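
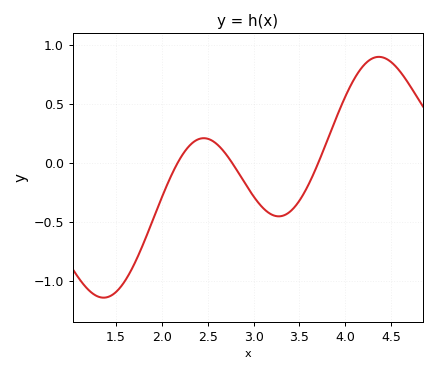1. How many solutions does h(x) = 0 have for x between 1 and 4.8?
3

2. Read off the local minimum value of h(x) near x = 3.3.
-0.45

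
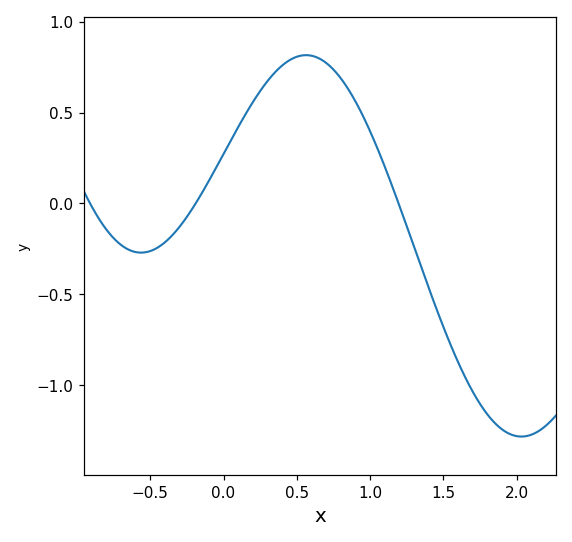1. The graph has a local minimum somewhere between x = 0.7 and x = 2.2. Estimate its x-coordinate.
2.05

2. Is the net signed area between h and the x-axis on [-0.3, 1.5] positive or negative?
positive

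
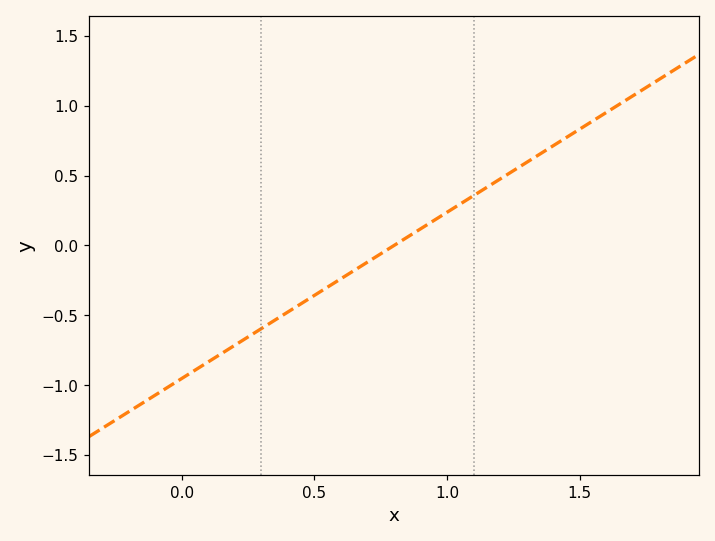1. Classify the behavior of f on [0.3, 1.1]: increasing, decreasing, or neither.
increasing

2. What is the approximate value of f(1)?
0.238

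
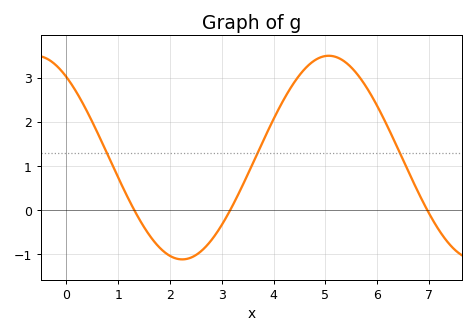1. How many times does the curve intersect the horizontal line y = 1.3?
3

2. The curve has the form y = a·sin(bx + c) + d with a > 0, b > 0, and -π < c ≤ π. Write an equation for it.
y = 2.31sin(1.11x + 2.23) + 1.19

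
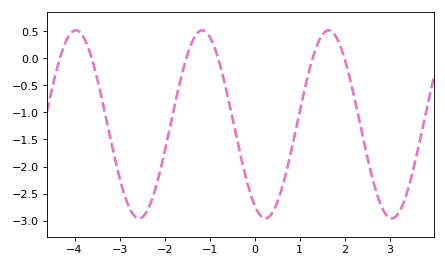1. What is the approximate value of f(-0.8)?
-0.05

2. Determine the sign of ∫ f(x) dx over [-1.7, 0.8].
negative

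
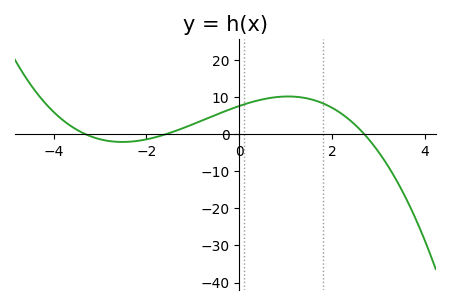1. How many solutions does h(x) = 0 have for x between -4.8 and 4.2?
3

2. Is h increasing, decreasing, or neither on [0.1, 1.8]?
neither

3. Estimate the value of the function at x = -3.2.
-1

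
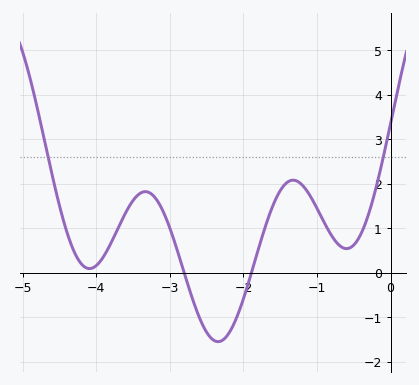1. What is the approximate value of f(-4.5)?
1.5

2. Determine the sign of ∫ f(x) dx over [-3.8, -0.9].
positive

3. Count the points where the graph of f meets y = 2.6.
2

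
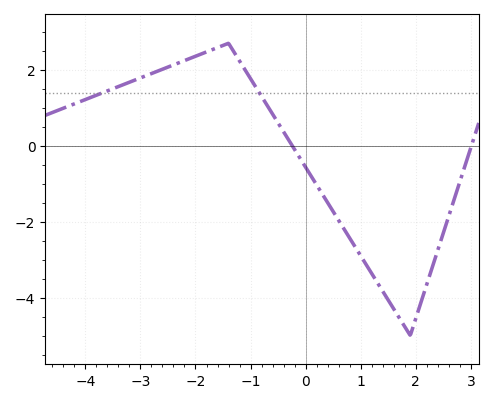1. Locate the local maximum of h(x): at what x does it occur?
-1.4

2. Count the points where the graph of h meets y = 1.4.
2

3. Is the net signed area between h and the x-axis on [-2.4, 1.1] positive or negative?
positive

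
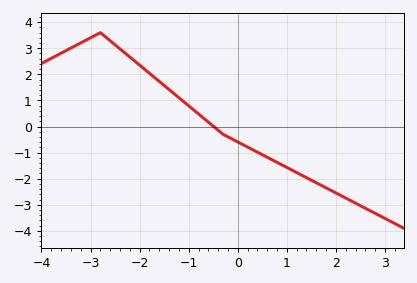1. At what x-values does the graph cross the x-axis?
-0.5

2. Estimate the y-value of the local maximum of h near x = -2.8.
3.6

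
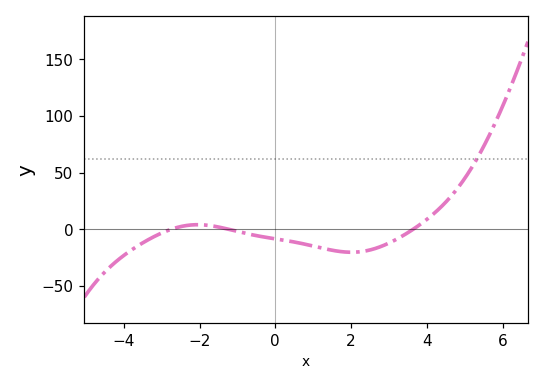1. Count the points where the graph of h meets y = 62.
1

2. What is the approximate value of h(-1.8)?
5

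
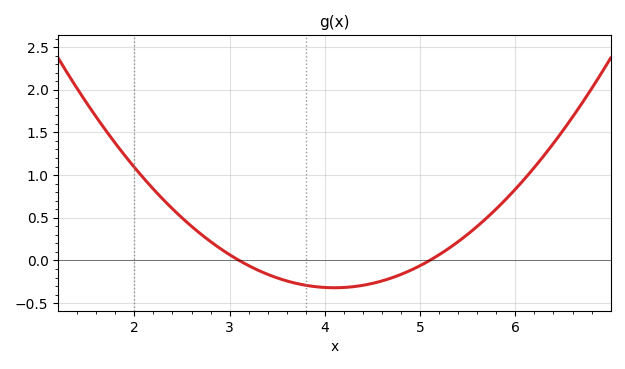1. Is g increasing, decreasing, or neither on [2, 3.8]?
decreasing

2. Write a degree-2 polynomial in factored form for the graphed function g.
y = 0.32(x - 3.1)(x - 5.1)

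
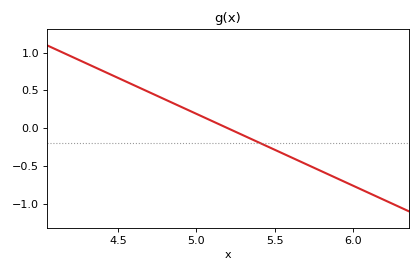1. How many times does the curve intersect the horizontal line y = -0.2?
1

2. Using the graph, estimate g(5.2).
0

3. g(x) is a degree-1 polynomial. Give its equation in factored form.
y = -0.95(x - 5.2)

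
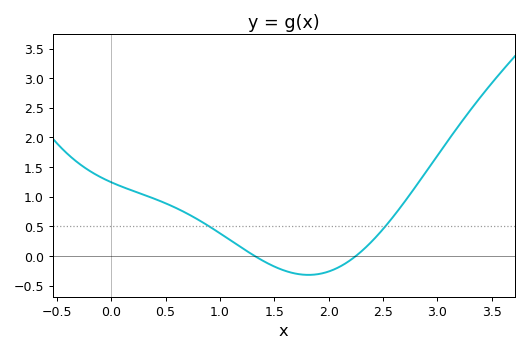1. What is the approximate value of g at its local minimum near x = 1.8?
-0.3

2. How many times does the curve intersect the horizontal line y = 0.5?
2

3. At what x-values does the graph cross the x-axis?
1.3, 2.3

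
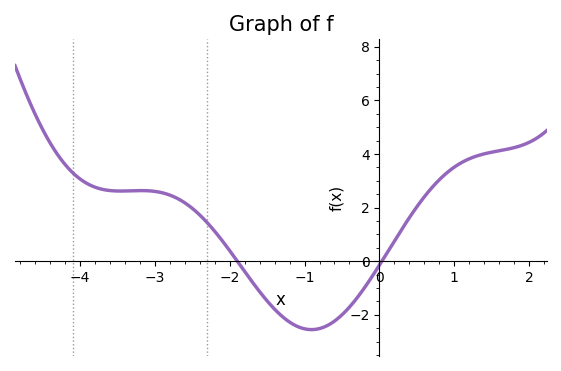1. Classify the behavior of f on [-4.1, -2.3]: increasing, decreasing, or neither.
neither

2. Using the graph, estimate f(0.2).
0.751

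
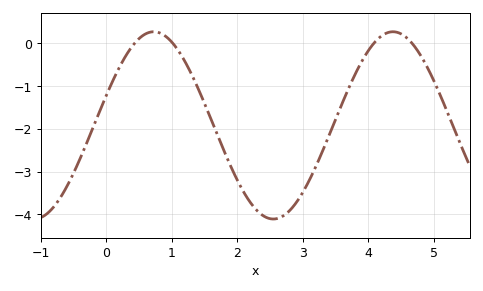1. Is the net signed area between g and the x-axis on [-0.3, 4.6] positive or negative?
negative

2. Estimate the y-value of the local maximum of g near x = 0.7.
0.3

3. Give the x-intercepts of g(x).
0.4, 1, 4.1, 4.7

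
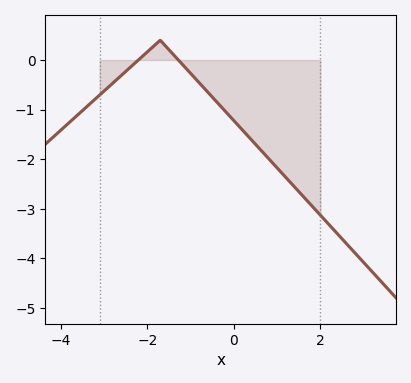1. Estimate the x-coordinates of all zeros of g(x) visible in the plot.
-2.2, -1.2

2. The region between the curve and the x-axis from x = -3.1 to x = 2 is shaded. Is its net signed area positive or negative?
negative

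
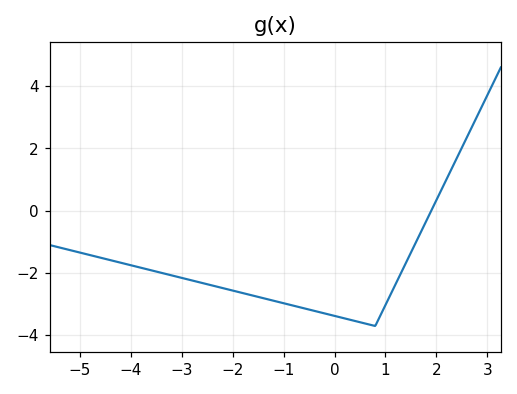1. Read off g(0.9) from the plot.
-3.36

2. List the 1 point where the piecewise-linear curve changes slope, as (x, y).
(0.8, -3.7)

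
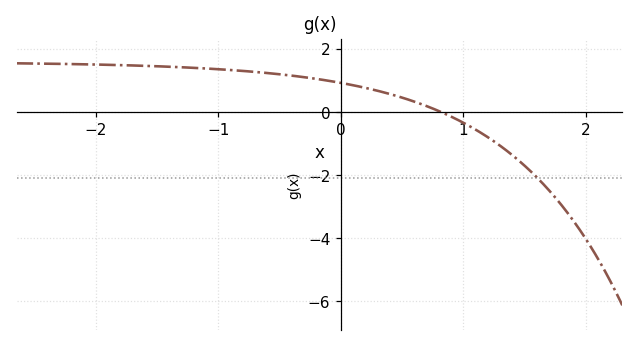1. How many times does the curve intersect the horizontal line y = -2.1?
1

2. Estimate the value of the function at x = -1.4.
1.43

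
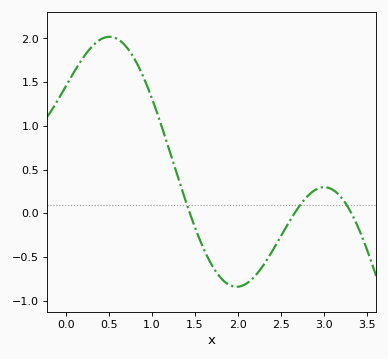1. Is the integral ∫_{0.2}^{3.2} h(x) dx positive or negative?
positive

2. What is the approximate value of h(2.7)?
0.064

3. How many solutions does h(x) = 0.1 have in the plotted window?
3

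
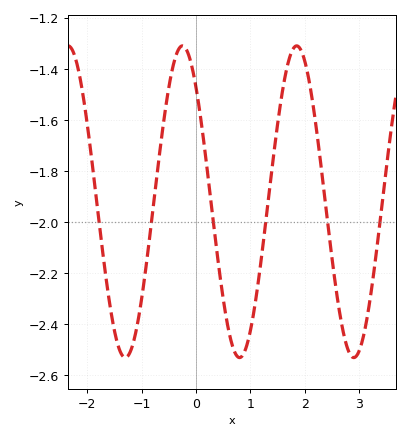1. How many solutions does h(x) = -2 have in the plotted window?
6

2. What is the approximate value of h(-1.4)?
-2.5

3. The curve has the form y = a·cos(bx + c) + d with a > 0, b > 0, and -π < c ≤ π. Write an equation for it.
y = 0.61cos(3x + 0.74) - 1.92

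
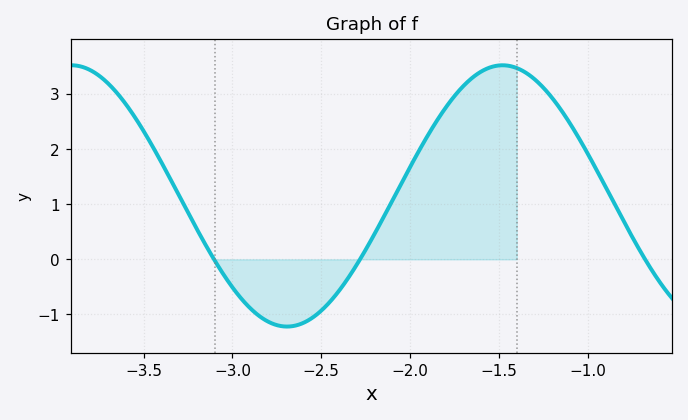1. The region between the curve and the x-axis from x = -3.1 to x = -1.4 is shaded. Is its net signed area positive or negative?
positive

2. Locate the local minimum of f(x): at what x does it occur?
-2.7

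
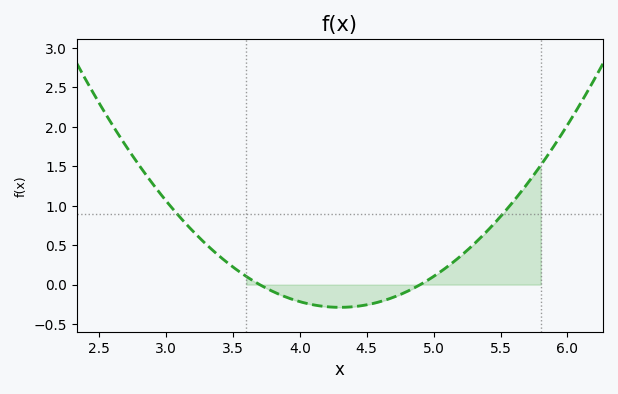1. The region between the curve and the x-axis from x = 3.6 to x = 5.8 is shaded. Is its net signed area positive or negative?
positive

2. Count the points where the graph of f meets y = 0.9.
2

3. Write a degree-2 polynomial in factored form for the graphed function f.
y = 0.8(x - 3.7)(x - 4.9)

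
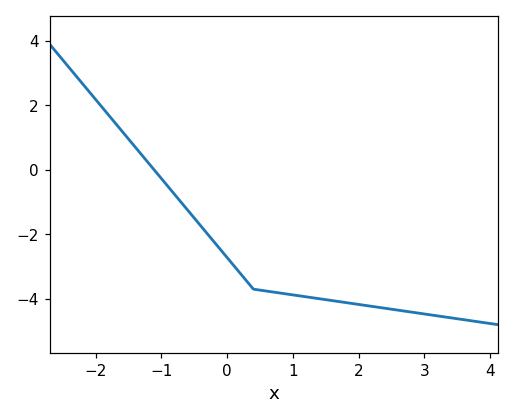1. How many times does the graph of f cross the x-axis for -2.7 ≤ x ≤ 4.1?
1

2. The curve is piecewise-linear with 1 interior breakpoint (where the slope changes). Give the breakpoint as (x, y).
(0.4, -3.7)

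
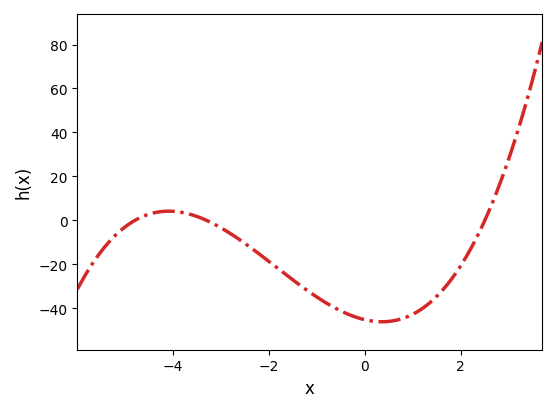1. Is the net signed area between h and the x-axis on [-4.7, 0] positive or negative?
negative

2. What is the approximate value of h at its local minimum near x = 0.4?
-46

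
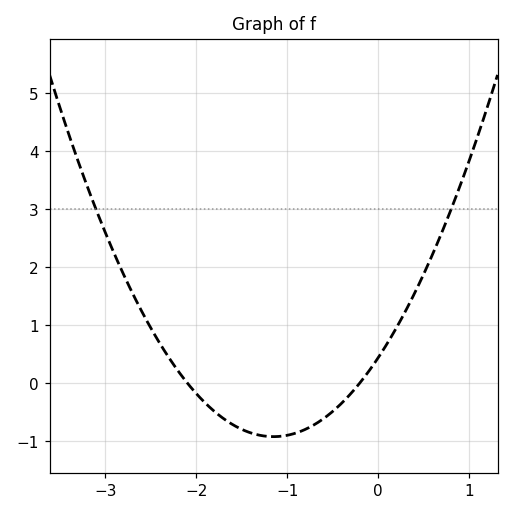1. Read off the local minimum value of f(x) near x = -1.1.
-0.93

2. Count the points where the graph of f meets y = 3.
2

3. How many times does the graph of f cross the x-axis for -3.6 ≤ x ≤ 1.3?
2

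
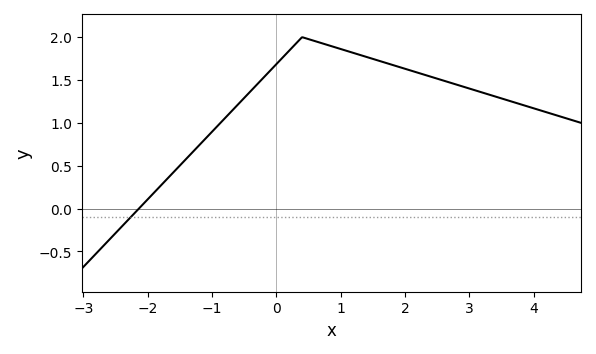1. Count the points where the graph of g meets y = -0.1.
1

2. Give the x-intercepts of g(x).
-2.2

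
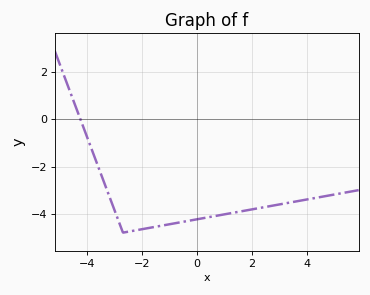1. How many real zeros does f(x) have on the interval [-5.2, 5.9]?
1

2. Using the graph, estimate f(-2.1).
-4.67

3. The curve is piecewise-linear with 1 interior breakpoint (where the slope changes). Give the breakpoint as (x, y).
(-2.7, -4.8)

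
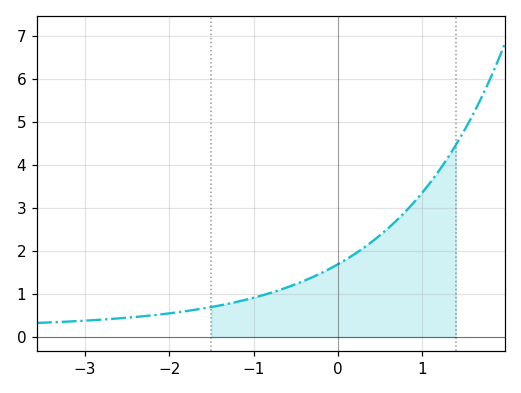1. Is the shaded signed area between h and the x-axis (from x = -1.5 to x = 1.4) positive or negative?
positive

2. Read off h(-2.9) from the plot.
0.4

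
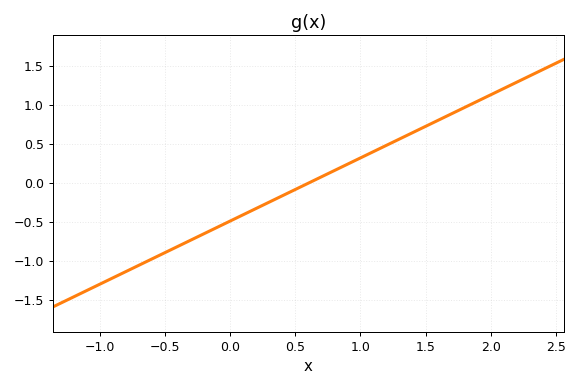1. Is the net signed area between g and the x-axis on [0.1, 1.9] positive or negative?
positive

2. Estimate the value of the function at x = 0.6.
0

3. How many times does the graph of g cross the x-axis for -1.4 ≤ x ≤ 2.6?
1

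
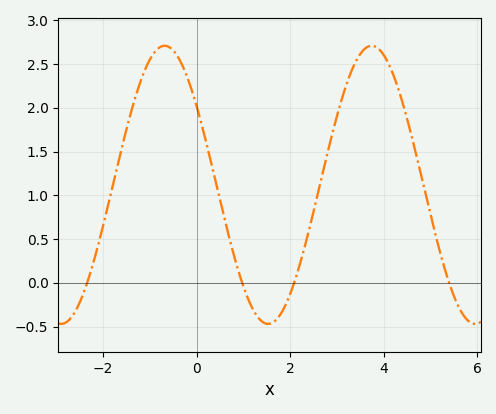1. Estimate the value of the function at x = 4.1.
2.51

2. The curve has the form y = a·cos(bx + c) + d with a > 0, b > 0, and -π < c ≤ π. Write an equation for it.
y = 1.59cos(1.42x + 0.97) + 1.12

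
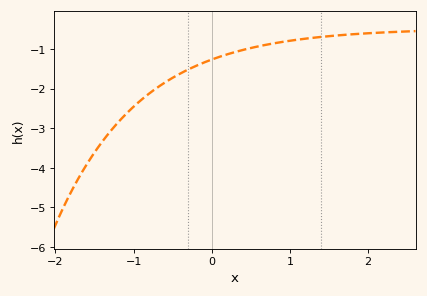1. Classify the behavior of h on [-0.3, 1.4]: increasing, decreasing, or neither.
increasing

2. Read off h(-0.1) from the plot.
-1.3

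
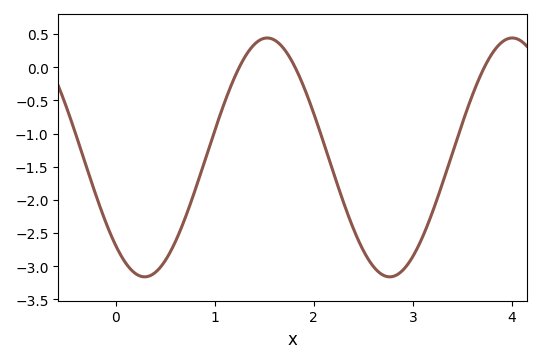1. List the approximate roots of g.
1.25, 1.81, 3.72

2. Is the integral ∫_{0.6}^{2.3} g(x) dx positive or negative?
negative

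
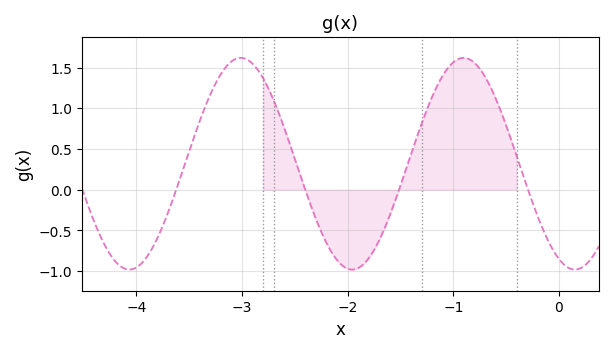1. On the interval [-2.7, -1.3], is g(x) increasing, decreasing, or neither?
neither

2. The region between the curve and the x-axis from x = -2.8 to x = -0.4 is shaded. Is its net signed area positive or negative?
positive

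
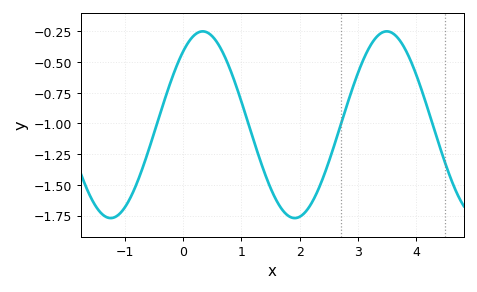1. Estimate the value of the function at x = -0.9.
-1.6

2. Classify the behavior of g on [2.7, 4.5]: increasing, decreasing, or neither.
neither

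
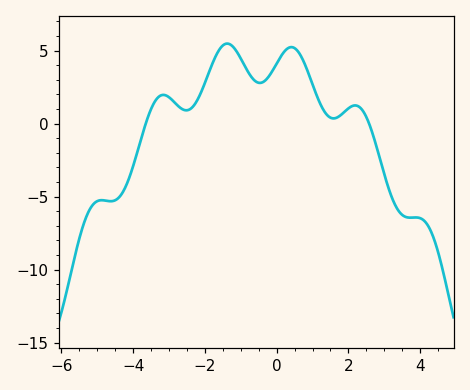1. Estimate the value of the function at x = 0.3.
5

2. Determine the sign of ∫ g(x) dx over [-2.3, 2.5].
positive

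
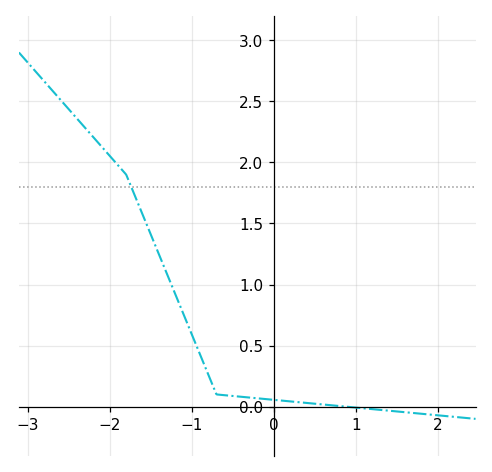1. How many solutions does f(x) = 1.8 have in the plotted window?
1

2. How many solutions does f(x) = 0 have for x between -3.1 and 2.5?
1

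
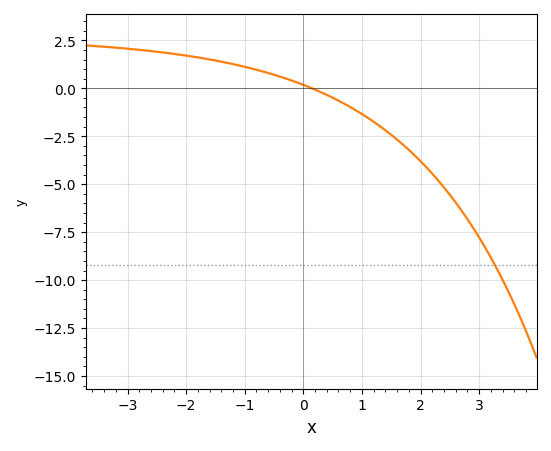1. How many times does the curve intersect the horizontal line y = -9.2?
1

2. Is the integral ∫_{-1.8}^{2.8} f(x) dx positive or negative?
negative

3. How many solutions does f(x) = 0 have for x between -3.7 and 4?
1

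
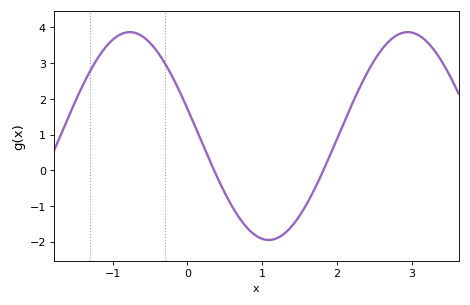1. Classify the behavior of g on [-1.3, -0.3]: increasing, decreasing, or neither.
neither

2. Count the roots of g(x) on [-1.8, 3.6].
2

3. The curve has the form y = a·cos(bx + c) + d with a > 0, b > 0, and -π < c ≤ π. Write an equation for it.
y = 2.91cos(1.7x + 1.3) + 0.96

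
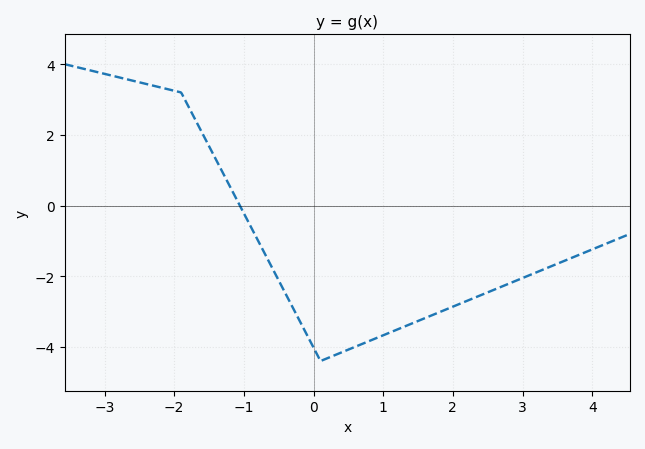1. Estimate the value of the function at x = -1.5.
1.68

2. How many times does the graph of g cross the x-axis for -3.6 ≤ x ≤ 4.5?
1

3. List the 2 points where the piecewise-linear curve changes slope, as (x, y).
(-1.9, 3.2); (0.1, -4.4)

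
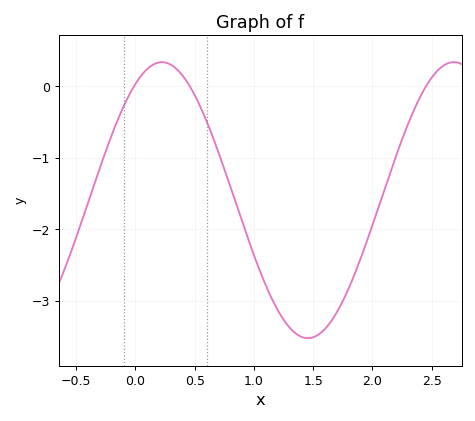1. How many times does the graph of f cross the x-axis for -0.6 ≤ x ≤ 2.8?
3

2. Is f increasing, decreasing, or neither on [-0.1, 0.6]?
neither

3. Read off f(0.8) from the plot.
-1.4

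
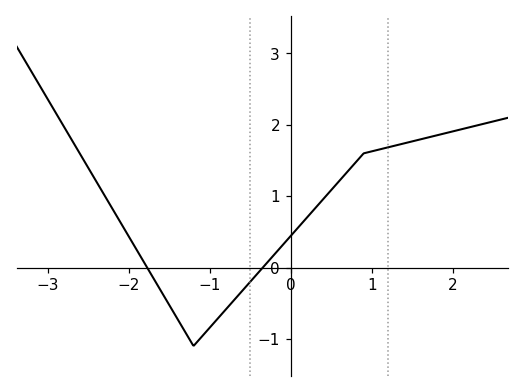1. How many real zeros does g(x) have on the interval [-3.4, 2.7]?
2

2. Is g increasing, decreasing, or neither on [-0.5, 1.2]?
increasing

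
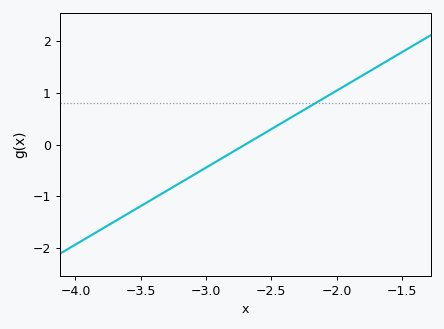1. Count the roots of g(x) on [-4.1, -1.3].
1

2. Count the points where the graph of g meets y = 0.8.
1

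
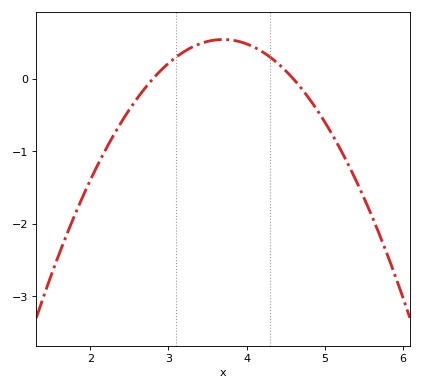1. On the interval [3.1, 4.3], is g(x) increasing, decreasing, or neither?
neither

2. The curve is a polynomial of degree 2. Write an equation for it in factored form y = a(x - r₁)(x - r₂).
y = -0.67(x - 2.8)(x - 4.6)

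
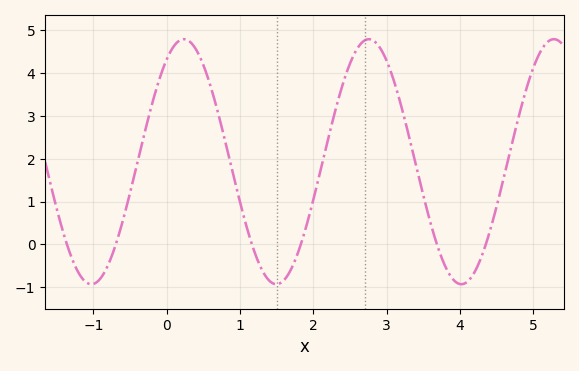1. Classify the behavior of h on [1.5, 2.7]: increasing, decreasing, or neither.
increasing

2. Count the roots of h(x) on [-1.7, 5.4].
6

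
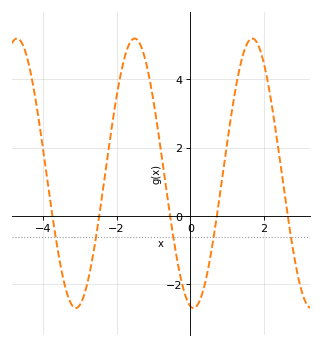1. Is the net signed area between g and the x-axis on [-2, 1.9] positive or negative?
positive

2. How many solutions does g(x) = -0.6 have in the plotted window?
5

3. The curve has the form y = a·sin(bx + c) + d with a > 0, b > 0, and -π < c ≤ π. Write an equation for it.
y = 3.94sin(2x - 1.7) + 1.25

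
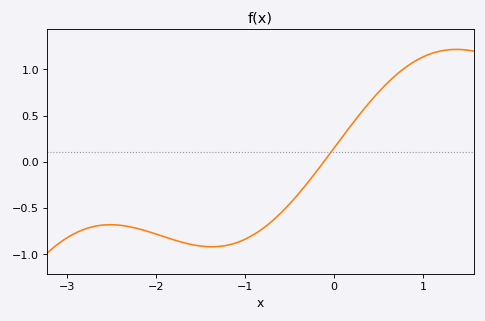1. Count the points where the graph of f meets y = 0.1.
1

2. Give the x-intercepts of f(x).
-0.113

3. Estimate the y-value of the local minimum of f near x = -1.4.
-0.923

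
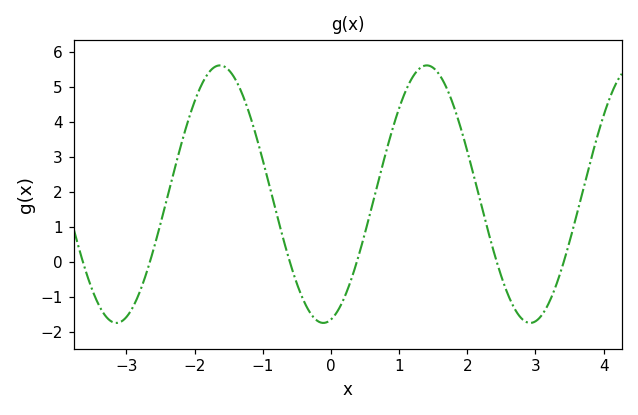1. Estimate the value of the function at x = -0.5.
-0.6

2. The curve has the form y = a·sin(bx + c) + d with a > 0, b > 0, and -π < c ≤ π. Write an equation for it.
y = 3.67sin(2.1x - 1.3) + 1.94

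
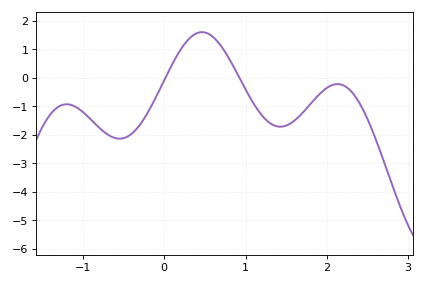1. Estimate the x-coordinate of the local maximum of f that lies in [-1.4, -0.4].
-1.2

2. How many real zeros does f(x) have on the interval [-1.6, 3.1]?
2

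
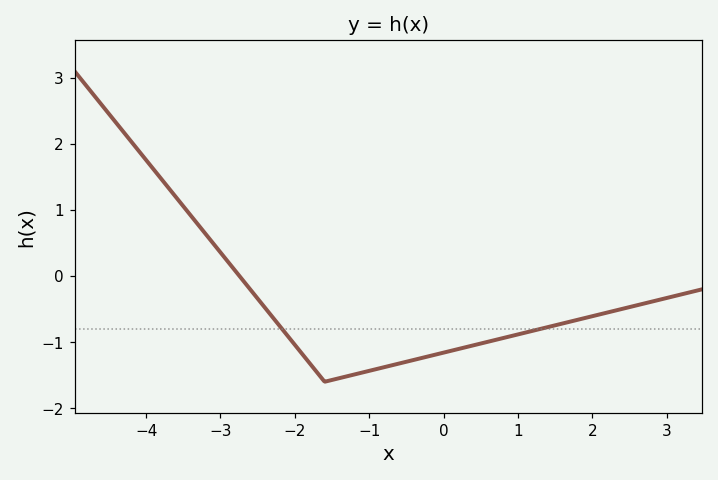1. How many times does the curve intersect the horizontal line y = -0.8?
2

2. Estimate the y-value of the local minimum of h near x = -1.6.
-1.6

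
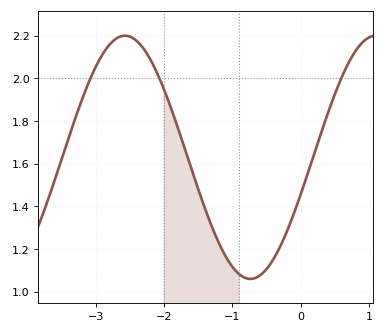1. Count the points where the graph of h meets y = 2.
3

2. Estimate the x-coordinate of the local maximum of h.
-2.57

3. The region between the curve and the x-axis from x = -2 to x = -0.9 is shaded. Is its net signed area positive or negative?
positive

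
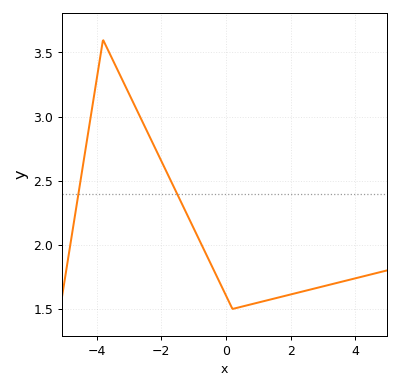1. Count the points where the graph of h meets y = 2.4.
2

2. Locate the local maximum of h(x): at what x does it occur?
-3.8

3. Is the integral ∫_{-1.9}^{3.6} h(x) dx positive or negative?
positive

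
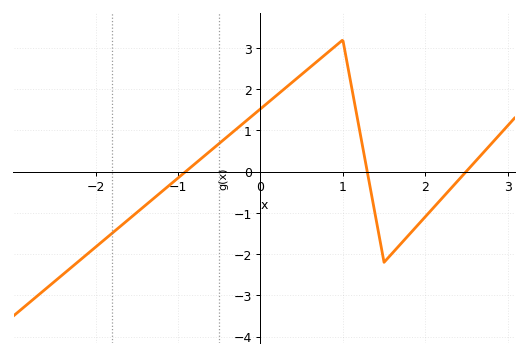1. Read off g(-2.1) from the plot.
-1.99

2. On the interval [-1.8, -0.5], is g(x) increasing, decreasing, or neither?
increasing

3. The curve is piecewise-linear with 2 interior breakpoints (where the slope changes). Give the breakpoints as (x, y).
(1, 3.2); (1.5, -2.2)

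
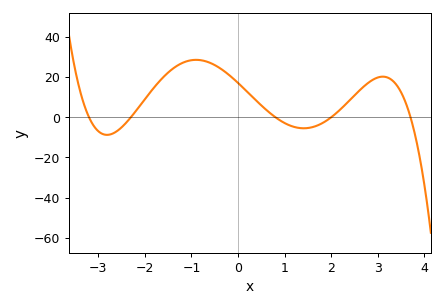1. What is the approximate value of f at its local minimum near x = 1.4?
-5.5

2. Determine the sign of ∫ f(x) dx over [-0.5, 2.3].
positive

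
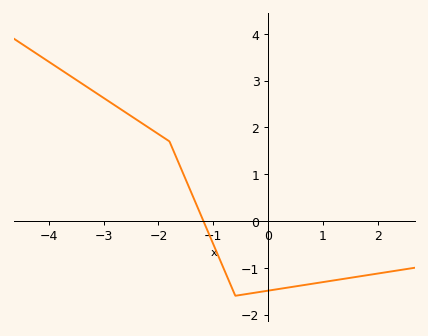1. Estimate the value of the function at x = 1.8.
-1.16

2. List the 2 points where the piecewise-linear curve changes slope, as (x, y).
(-1.8, 1.7); (-0.6, -1.6)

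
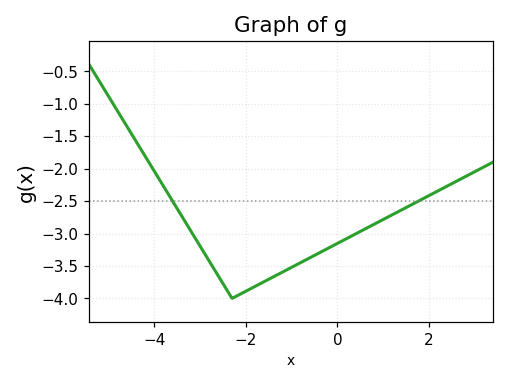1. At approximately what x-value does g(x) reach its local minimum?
-2.3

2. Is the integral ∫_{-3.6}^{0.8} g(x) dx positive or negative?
negative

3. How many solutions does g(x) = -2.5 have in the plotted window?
2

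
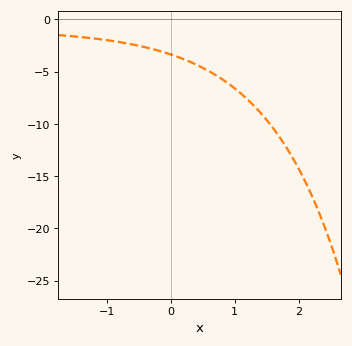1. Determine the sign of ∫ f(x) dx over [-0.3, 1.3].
negative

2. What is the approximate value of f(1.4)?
-9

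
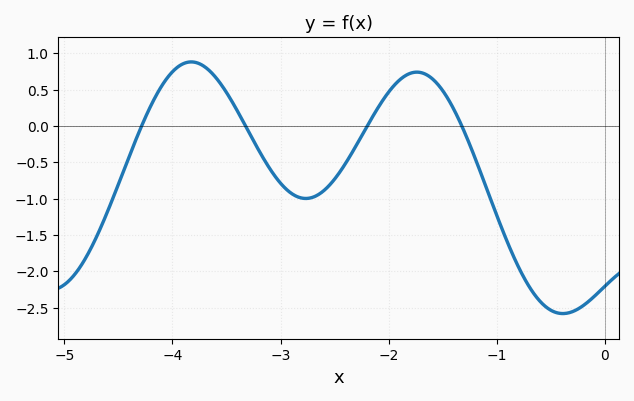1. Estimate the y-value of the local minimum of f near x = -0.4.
-2.58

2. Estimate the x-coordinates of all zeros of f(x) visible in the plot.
-4.29, -3.32, -2.2, -1.32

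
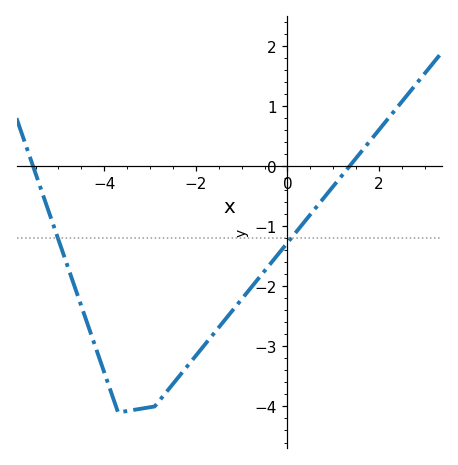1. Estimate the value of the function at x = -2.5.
-3.6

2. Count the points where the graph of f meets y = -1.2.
2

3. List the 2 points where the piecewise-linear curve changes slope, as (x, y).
(-3.7, -4.1); (-2.9, -4)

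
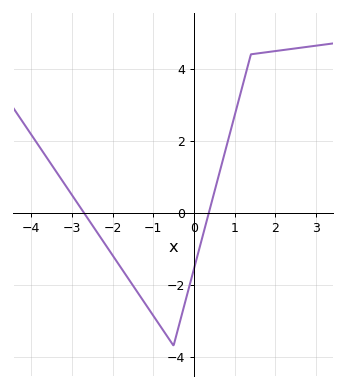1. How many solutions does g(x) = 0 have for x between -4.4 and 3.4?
2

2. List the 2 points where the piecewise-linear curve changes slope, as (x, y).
(-0.5, -3.7); (1.4, 4.4)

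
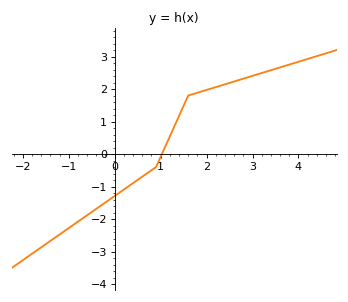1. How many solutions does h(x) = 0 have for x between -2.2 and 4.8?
1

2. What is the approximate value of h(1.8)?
1.9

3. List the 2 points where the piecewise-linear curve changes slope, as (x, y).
(0.9, -0.4); (1.6, 1.8)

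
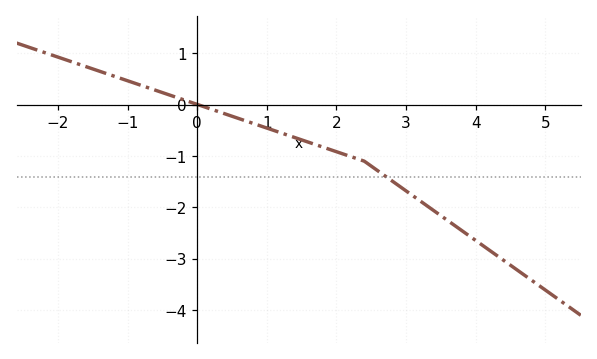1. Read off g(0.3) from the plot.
-0.1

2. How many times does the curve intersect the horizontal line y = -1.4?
1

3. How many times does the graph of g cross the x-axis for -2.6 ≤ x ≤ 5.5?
1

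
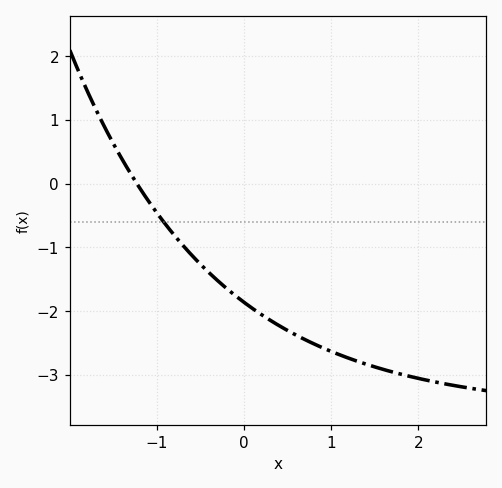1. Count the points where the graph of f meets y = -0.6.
1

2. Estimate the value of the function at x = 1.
-2.63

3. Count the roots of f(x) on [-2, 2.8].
1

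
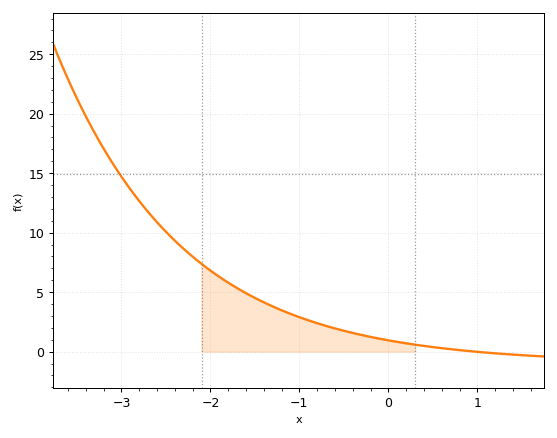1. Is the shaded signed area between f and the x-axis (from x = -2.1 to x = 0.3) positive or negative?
positive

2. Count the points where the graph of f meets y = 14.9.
1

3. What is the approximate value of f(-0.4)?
1.57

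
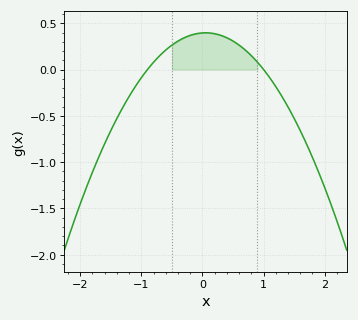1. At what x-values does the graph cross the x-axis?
-0.9, 1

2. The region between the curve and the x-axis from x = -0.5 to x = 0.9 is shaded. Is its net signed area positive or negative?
positive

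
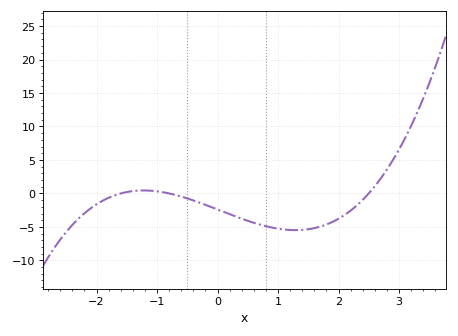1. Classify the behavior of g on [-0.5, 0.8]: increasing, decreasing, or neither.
decreasing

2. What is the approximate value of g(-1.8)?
-0.645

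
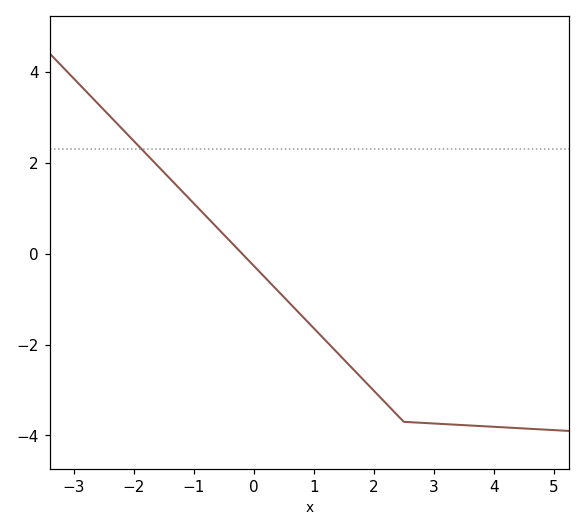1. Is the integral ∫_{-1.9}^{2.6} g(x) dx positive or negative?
negative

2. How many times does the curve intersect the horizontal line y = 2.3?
1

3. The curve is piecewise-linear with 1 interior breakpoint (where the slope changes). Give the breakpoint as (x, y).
(2.5, -3.7)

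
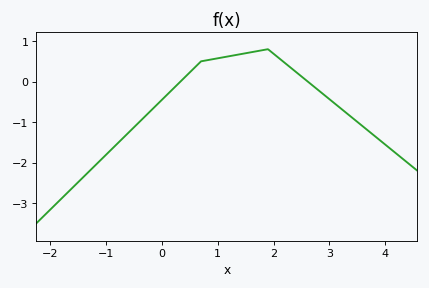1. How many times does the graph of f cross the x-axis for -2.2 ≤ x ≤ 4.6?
2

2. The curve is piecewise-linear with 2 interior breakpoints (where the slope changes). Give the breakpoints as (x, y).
(0.7, 0.5); (1.9, 0.8)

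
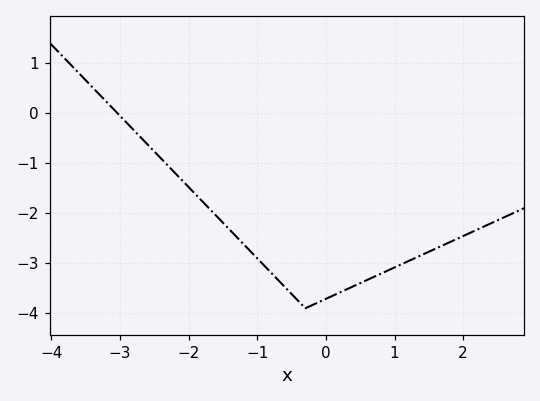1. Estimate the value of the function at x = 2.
-2.5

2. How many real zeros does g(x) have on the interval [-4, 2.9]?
1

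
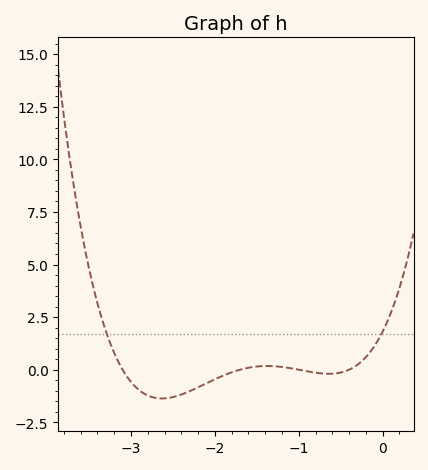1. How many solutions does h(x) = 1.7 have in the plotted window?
2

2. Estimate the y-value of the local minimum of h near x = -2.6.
-1.4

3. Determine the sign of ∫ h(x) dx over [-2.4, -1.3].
negative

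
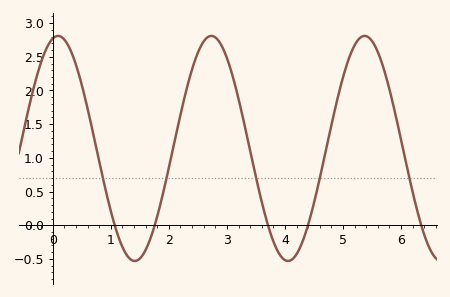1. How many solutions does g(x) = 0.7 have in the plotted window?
5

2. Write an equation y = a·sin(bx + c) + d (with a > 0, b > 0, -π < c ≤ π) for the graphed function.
y = 1.67sin(2.4x + 1.4) + 1.14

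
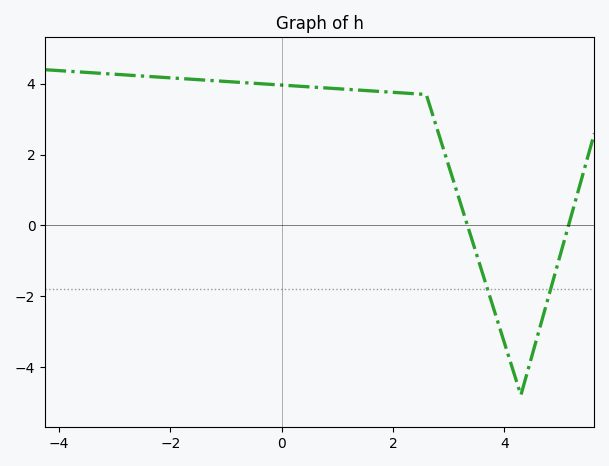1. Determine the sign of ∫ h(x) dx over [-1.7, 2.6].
positive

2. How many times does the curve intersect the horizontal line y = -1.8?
2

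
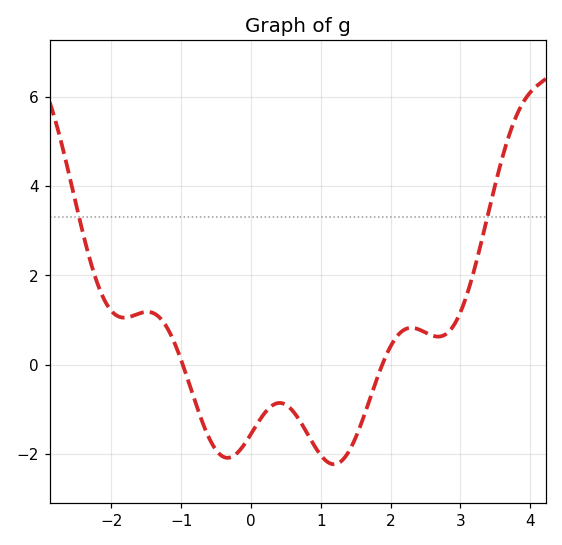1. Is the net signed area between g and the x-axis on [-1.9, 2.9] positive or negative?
negative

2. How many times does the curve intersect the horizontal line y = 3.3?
2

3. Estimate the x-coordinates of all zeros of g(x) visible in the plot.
-0.978, 1.88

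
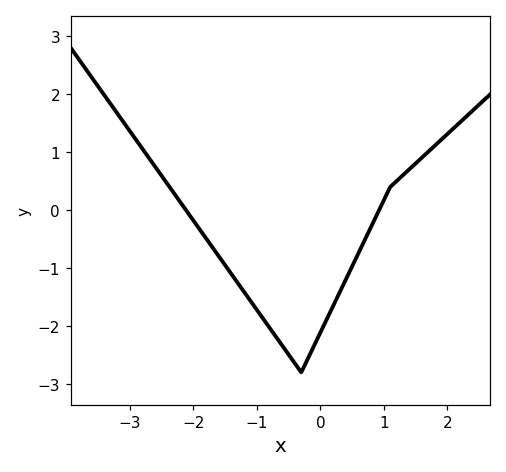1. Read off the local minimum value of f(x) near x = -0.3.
-2.8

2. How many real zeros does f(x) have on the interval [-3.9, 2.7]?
2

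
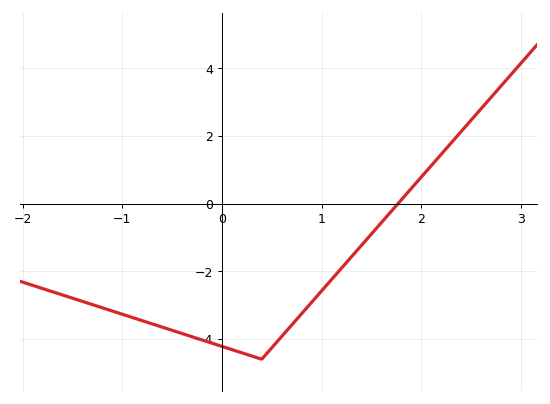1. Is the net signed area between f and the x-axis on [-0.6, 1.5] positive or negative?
negative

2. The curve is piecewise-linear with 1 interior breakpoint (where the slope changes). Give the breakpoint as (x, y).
(0.4, -4.6)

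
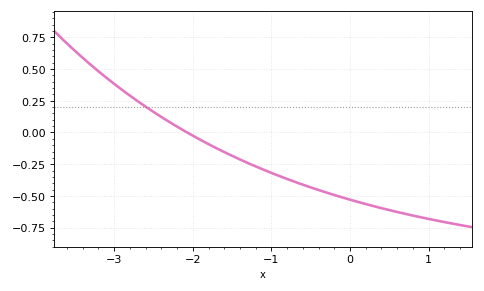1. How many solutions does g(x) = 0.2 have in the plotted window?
1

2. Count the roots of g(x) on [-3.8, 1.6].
1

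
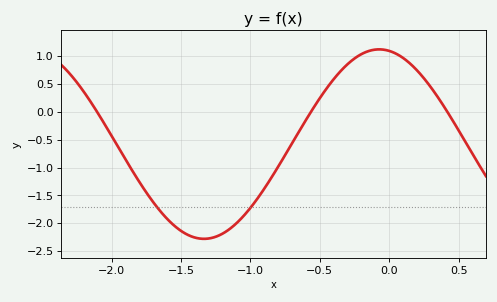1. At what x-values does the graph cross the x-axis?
-2.1, -0.564, 0.418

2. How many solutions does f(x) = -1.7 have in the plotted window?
2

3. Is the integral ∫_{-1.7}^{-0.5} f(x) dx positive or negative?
negative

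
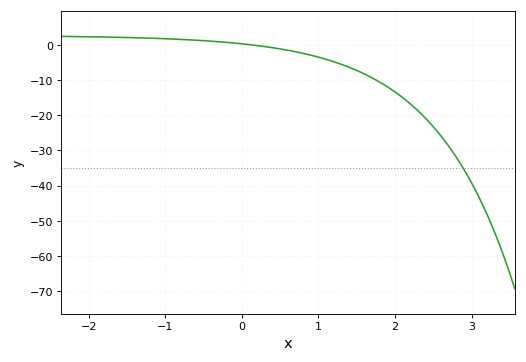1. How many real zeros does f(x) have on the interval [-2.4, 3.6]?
1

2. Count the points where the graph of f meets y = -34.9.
1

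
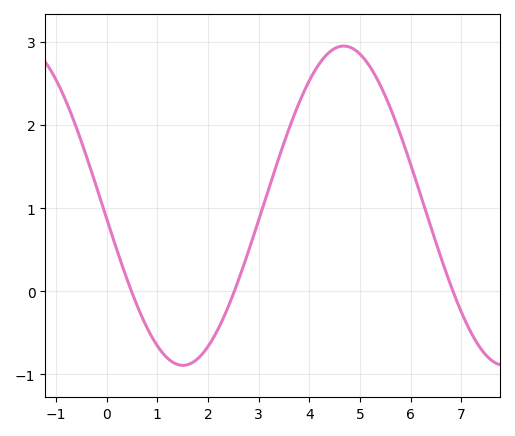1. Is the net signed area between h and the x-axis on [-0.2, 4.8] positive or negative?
positive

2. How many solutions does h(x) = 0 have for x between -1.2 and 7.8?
3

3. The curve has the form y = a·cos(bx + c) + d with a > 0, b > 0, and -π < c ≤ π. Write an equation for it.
y = 1.92cos(0.99x + 1.7) + 1.03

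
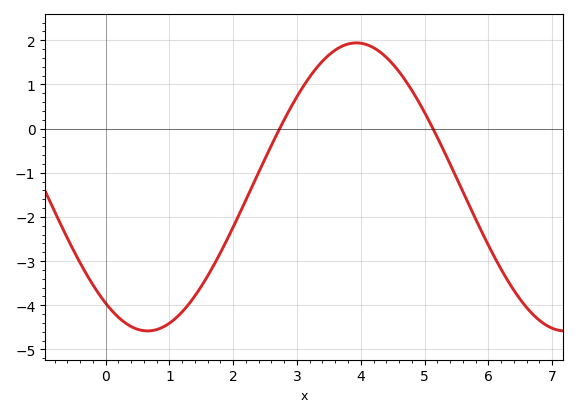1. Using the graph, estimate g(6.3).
-3.4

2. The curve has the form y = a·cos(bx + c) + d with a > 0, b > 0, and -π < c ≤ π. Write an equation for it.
y = 3.26cos(0.96x + 2.5) - 1.32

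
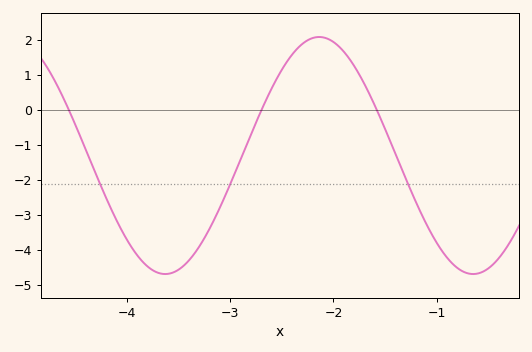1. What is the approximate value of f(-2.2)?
2.05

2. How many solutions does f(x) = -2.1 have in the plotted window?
3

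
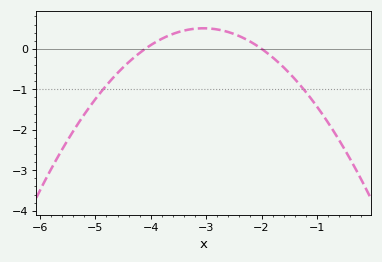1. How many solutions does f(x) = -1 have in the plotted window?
2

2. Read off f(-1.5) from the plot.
-0.6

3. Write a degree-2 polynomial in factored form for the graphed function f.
y = -0.46(x + 4.1)(x + 2)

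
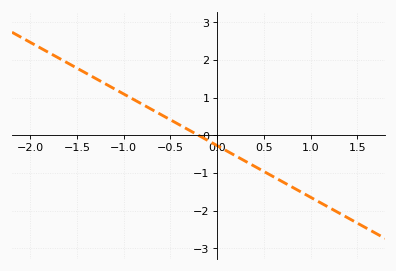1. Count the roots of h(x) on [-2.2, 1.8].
1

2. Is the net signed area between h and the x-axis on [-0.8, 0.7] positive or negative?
negative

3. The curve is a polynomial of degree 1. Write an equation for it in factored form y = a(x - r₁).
y = -1.37(x + 0.2)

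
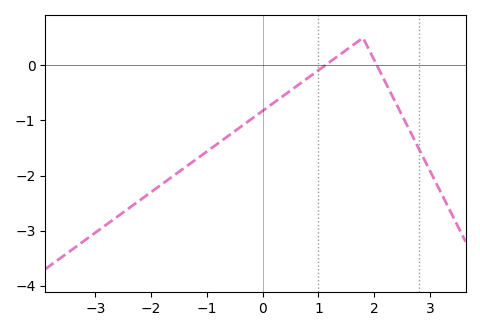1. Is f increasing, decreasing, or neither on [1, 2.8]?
neither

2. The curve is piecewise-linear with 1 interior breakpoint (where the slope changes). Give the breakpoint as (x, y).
(1.8, 0.5)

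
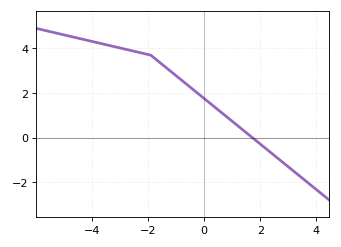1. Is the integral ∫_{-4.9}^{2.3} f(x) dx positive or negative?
positive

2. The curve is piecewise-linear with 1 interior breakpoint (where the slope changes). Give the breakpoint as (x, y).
(-1.9, 3.7)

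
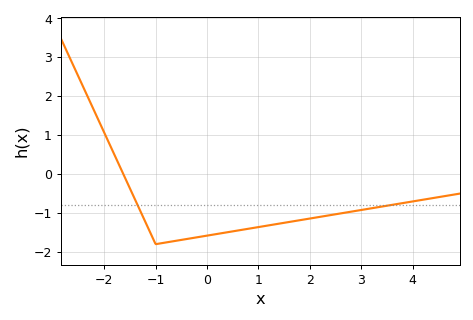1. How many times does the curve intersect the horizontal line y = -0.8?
2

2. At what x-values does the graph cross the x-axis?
-1.6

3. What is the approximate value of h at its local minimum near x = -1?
-1.8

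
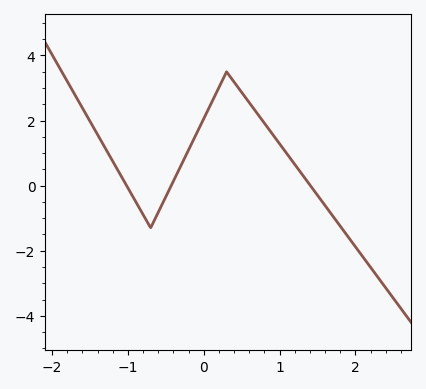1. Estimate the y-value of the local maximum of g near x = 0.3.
3.5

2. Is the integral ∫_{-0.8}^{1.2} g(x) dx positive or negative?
positive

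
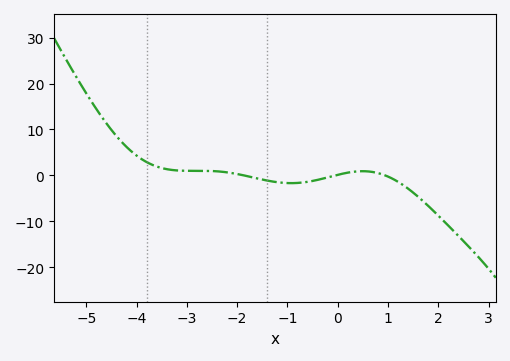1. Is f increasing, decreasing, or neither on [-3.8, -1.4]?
neither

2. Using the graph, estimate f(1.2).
-1.41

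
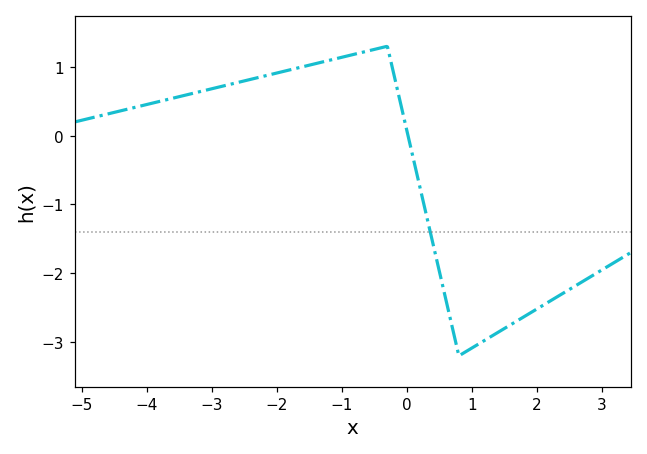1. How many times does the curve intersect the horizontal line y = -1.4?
1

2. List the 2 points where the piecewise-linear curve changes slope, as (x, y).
(-0.3, 1.3); (0.8, -3.2)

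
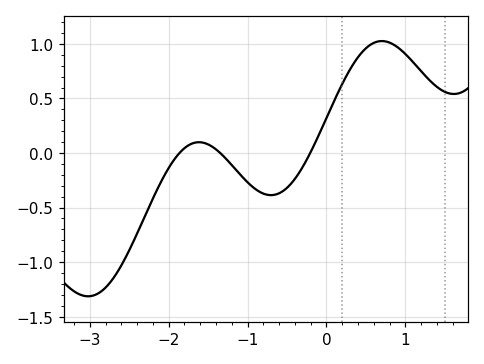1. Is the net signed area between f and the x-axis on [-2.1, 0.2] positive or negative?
negative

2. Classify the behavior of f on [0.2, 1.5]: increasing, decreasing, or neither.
neither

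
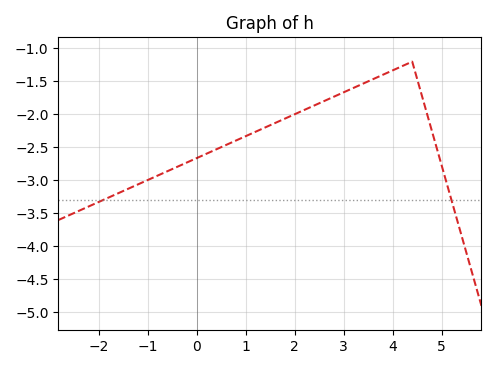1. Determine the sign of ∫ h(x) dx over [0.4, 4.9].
negative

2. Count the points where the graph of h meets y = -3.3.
2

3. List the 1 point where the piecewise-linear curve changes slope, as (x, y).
(4.4, -1.2)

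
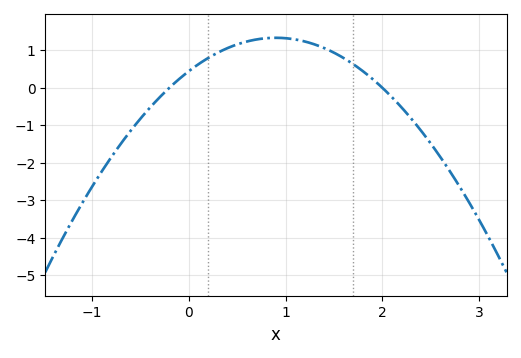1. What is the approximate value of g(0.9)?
1.33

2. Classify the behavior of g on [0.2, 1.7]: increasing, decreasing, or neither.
neither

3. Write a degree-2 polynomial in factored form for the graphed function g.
y = -1.1(x + 0.2)(x - 2)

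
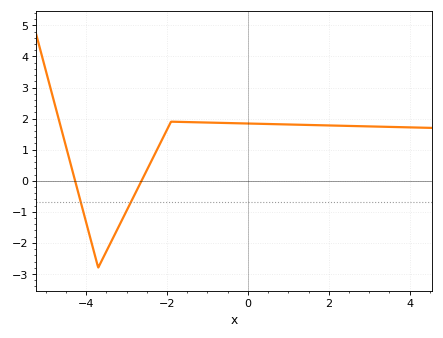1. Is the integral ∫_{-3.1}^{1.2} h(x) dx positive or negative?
positive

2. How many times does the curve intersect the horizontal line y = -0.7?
2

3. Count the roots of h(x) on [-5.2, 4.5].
2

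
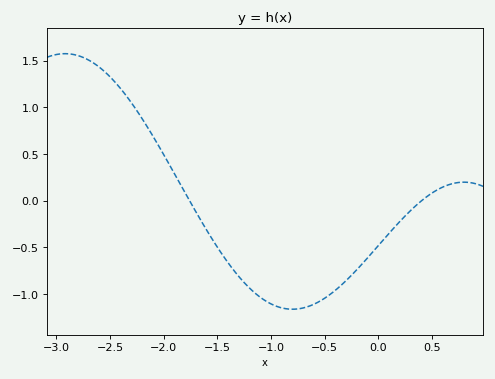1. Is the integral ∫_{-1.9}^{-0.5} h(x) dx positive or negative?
negative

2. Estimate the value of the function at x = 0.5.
0.1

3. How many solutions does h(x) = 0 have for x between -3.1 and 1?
2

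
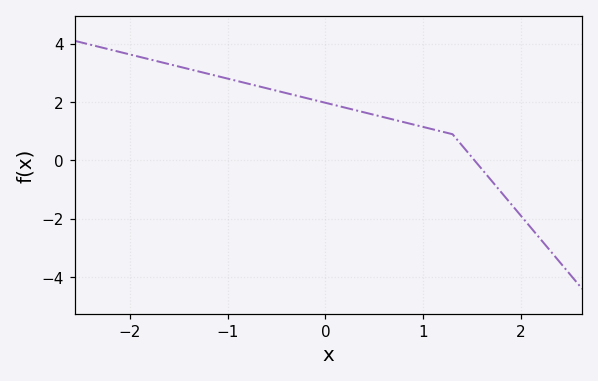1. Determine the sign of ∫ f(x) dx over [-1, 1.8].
positive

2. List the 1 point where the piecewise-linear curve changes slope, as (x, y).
(1.3, 0.9)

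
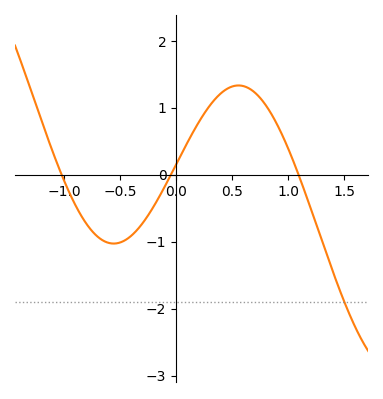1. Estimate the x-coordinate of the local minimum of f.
-0.55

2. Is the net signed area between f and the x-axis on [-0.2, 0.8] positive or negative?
positive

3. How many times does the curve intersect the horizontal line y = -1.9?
1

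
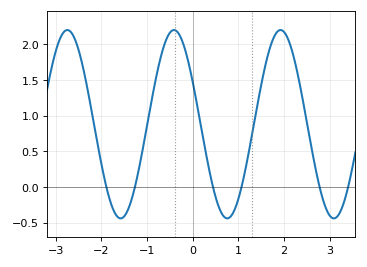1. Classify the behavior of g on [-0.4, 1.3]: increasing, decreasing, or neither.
neither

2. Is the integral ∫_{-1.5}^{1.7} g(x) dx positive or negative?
positive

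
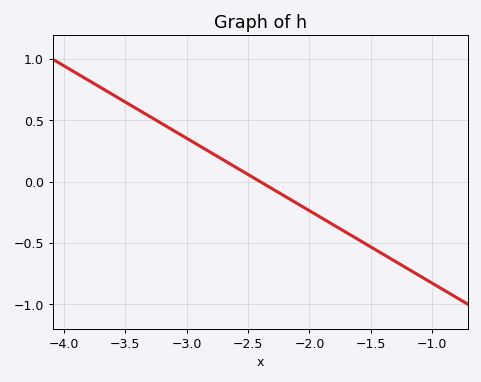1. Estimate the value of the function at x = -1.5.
-0.55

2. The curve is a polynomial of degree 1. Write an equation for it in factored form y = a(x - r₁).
y = -0.59(x + 2.4)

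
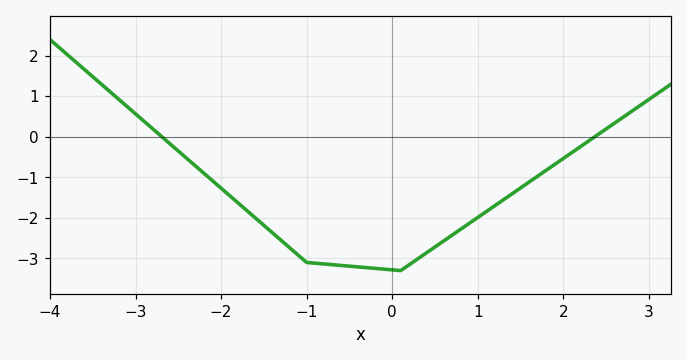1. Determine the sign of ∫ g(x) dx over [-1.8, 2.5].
negative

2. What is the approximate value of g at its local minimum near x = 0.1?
-3.3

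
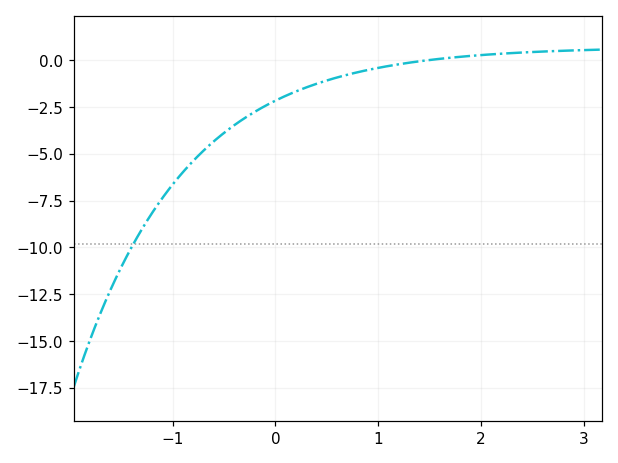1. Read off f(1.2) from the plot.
-0.219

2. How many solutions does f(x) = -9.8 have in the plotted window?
1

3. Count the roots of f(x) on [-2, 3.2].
1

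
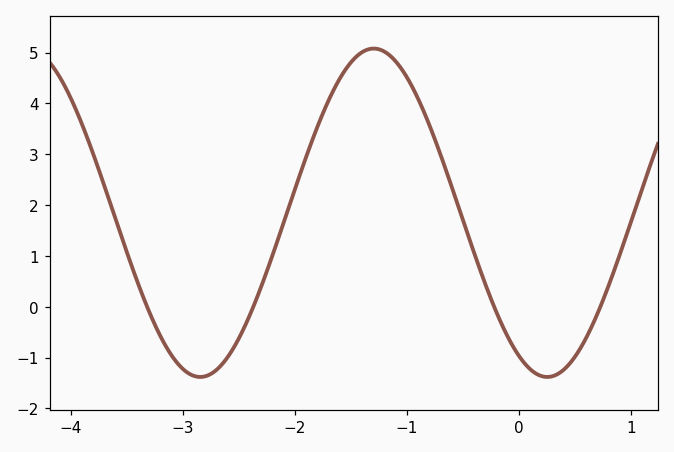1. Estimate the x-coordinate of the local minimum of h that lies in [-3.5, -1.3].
-2.84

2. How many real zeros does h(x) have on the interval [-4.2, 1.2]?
4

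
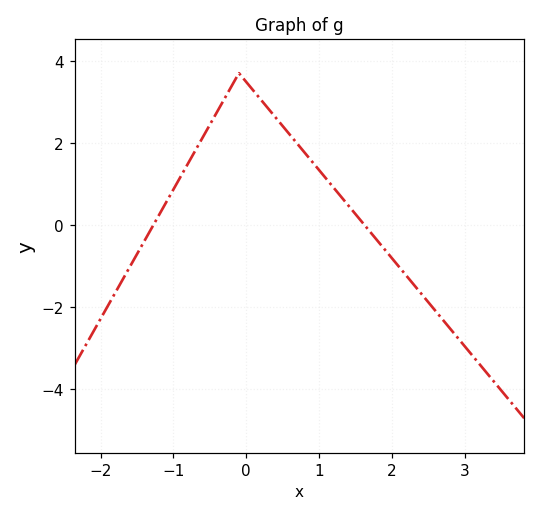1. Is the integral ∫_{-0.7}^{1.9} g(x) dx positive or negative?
positive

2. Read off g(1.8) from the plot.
-0.4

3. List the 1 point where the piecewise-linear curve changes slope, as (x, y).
(-0.1, 3.7)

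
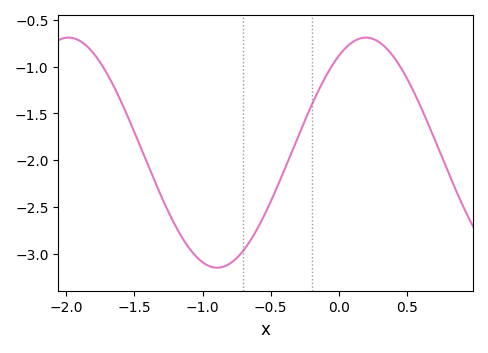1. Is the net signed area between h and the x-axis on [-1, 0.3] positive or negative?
negative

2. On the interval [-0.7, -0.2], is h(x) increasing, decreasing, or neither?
increasing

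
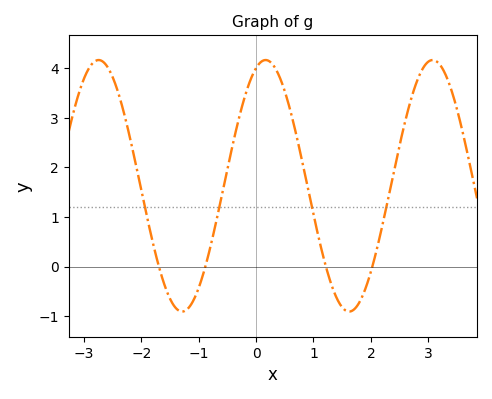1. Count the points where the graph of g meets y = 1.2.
4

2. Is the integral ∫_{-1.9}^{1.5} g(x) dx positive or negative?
positive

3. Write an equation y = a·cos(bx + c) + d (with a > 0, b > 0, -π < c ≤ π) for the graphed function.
y = 2.54cos(2.16x - 0.36) + 1.63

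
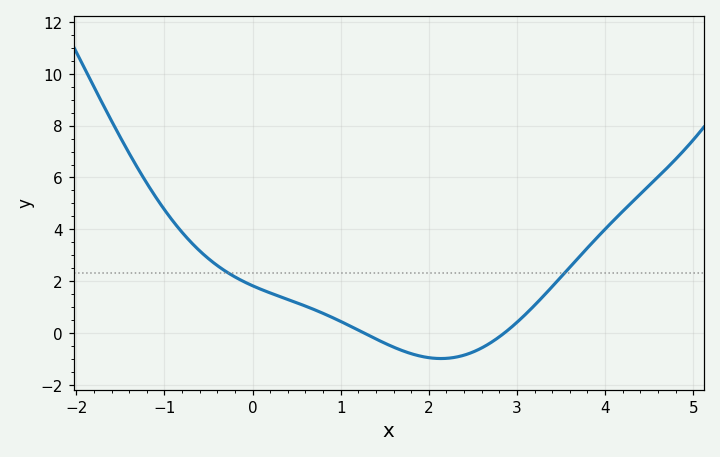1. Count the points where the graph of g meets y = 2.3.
2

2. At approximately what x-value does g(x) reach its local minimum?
2.1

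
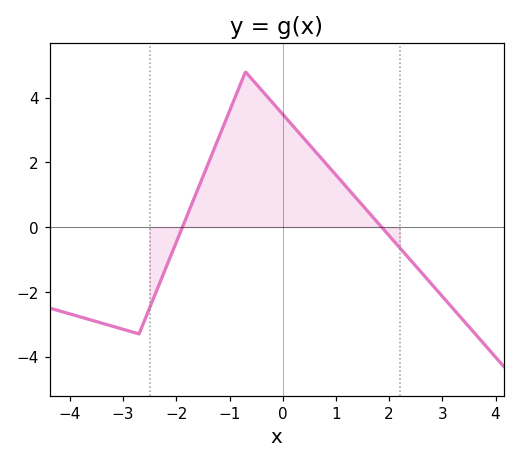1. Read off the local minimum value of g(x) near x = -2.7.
-3.2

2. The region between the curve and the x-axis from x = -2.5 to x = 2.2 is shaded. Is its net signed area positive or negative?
positive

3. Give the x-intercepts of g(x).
-1.8, 1.8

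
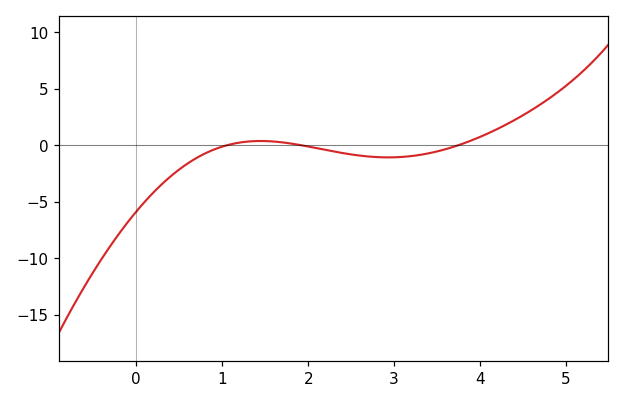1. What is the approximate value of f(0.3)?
-3.5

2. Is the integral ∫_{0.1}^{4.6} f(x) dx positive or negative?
negative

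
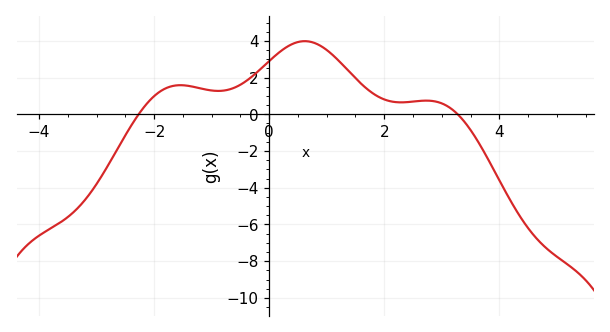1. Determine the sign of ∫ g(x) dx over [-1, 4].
positive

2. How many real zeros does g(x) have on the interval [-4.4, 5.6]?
2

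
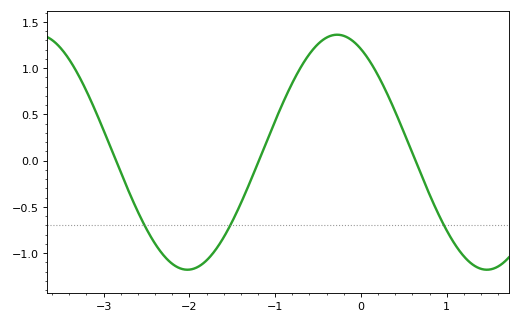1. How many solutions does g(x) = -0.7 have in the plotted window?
3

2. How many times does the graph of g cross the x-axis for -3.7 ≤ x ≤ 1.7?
3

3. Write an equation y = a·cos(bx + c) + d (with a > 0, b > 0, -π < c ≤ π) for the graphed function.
y = 1.27cos(1.8x + 0.5) + 0.09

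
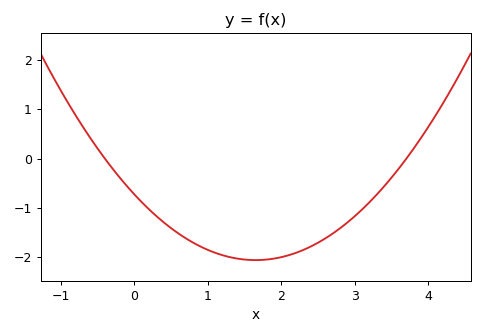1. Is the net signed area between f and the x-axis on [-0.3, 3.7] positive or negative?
negative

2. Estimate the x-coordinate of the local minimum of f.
1.6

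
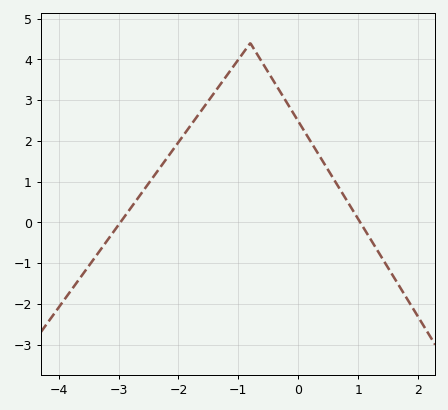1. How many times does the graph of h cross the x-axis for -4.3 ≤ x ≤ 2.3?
2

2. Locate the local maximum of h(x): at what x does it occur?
-0.8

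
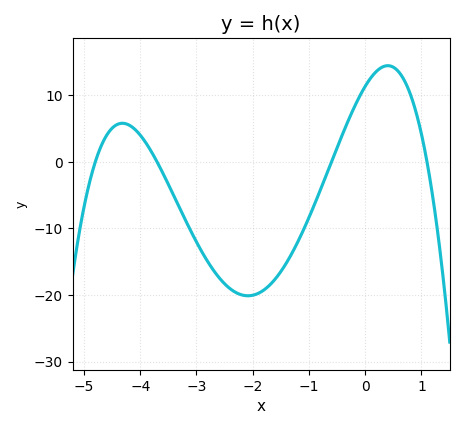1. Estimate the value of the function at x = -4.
4.04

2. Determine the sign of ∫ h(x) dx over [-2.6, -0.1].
negative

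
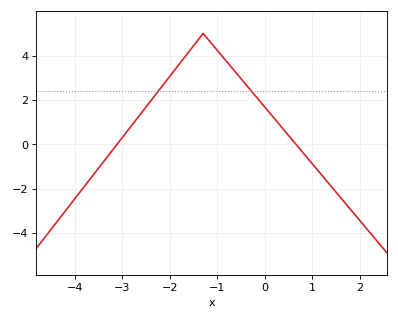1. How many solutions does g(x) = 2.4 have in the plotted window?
2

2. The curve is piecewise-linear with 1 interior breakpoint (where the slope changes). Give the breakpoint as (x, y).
(-1.3, 5)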